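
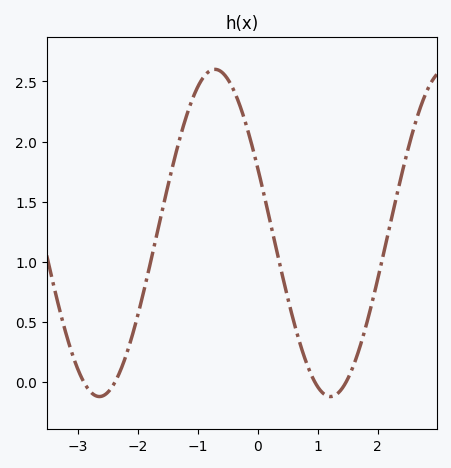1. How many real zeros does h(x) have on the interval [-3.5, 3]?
4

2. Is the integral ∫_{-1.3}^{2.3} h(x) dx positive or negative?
positive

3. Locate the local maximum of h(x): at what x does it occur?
-0.714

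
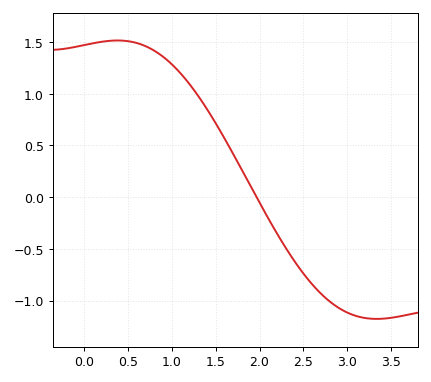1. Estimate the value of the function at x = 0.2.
1.5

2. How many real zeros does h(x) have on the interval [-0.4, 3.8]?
1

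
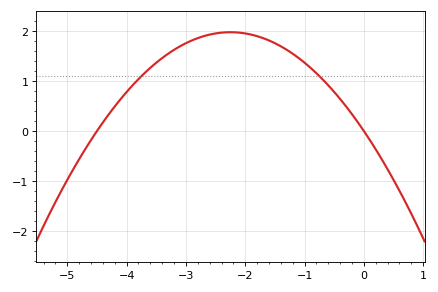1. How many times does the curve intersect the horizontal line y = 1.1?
2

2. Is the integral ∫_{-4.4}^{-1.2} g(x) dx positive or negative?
positive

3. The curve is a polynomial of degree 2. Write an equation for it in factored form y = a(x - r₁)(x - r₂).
y = -0.39(x + 4.5)(x - 0)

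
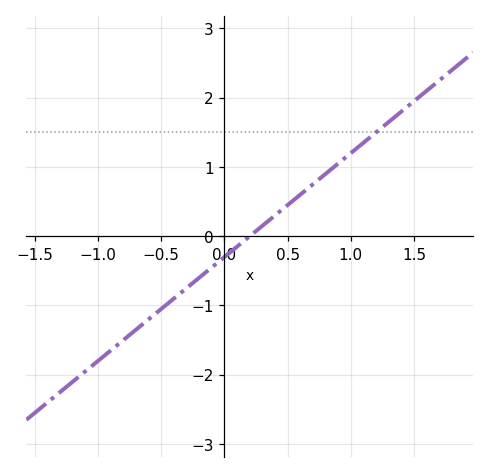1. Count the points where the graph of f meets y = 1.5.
1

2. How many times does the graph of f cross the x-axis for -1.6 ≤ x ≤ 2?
1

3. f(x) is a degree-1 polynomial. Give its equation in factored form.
y = 1.5(x - 0.2)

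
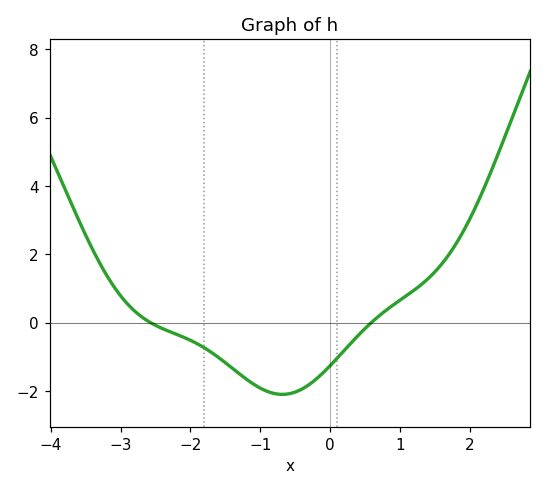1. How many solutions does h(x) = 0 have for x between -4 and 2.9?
2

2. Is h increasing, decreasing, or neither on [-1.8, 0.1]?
neither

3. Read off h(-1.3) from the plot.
-1.4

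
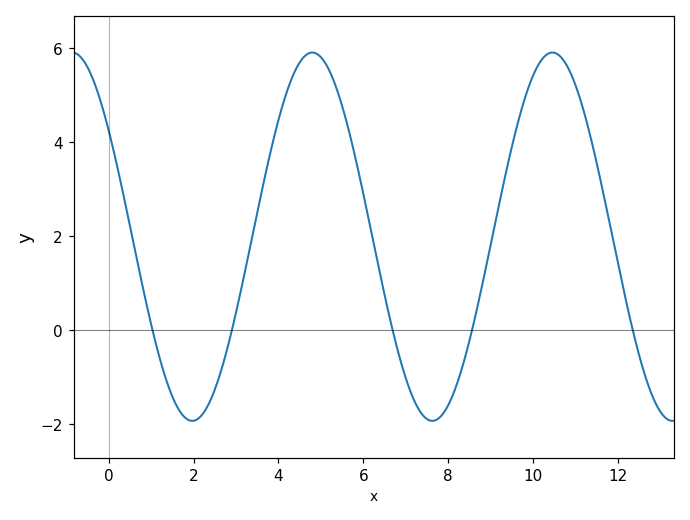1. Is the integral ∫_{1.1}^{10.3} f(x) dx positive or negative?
positive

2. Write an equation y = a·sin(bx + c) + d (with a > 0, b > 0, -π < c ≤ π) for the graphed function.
y = 3.92sin(1.1x + 2.5) + 1.99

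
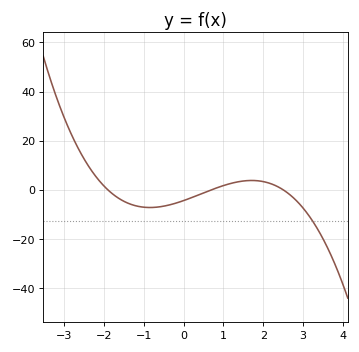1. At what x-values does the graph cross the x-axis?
-2, 0.8, 2.6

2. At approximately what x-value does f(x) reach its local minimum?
-0.8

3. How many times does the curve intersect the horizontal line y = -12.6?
1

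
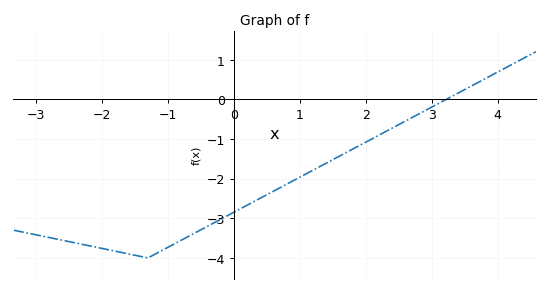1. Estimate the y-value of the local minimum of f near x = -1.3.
-4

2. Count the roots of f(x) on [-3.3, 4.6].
1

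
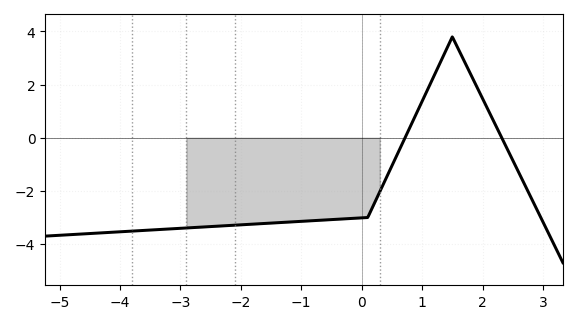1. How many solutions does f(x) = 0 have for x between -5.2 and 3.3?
2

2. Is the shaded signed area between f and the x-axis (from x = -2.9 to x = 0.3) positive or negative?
negative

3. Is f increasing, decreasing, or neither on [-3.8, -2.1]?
increasing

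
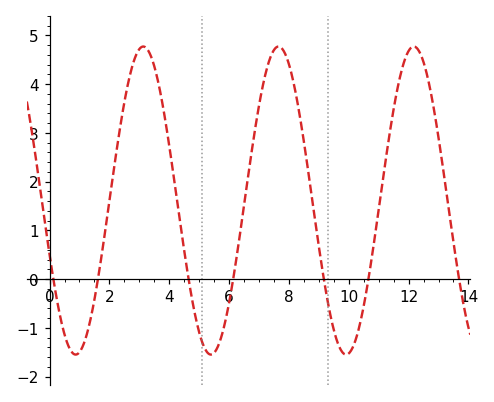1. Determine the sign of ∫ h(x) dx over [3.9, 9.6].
positive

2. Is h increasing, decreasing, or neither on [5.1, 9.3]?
neither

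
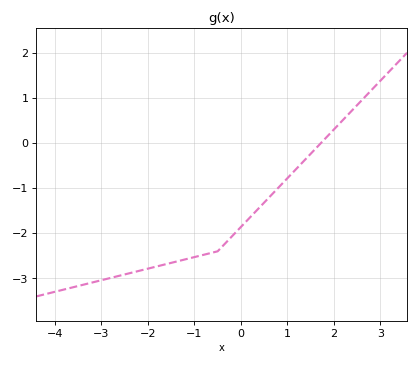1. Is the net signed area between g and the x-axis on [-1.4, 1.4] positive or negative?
negative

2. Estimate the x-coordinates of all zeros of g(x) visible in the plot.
1.8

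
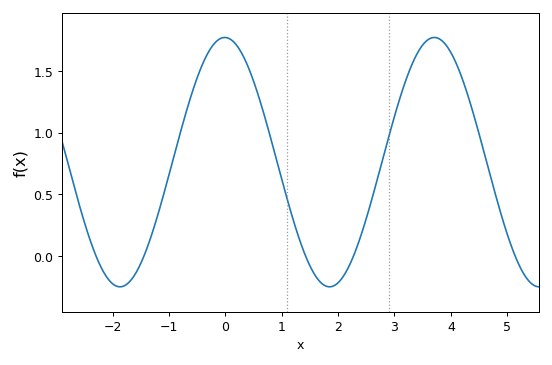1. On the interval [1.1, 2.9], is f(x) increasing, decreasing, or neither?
neither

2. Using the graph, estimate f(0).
1.77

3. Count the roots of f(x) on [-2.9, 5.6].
5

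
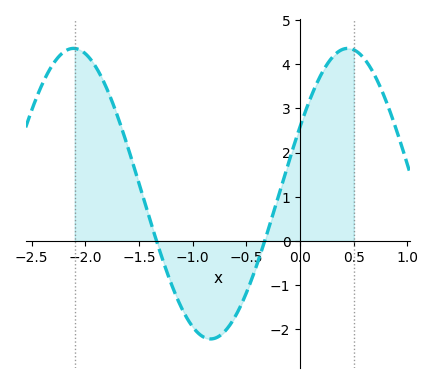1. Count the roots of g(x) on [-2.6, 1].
2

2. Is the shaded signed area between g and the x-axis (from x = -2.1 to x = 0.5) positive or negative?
positive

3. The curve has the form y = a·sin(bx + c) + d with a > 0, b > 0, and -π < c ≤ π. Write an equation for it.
y = 3.29sin(2.5x + 0.48) + 1.07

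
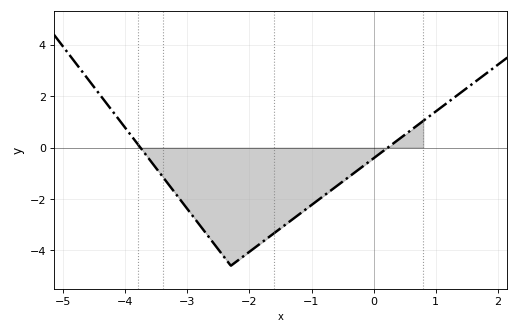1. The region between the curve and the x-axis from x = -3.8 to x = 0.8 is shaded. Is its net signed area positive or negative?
negative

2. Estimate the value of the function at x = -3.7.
-0.2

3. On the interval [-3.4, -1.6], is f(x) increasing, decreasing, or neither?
neither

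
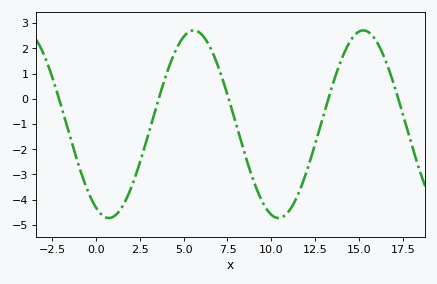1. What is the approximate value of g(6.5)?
2.05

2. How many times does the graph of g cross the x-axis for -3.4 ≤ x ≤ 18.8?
5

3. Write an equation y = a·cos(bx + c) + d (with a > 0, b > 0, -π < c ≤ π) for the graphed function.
y = 3.72cos(0.65x + 2.66) - 1.01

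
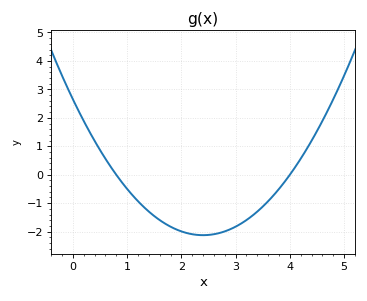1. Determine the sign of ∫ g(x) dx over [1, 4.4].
negative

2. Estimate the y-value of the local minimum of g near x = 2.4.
-2.1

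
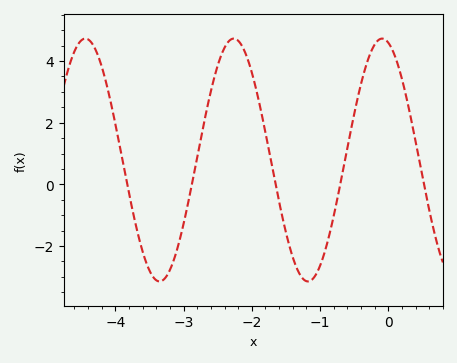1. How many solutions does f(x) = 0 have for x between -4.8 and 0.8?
5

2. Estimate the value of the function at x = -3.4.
-3.11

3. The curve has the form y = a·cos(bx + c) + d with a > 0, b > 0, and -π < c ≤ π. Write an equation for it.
y = 3.94cos(2.89x + 0.262) + 0.79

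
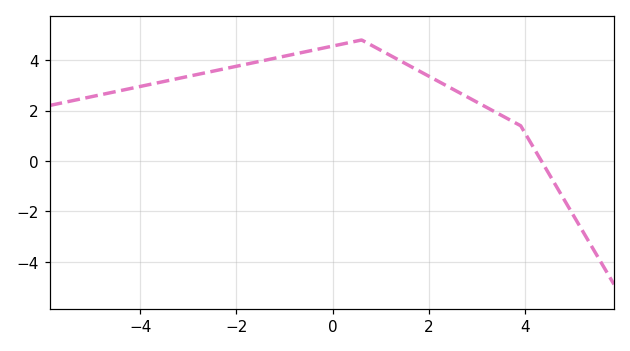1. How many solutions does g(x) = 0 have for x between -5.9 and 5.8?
1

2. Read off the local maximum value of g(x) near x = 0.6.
4.8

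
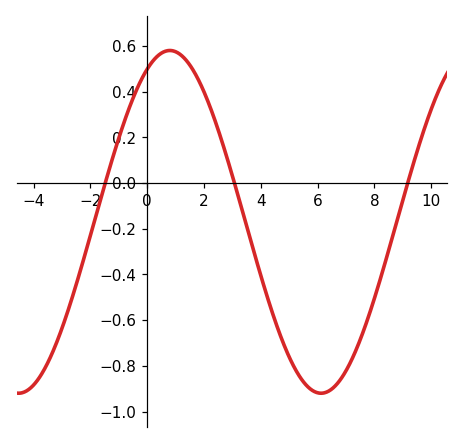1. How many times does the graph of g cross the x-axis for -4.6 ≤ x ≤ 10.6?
3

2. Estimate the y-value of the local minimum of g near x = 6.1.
-0.92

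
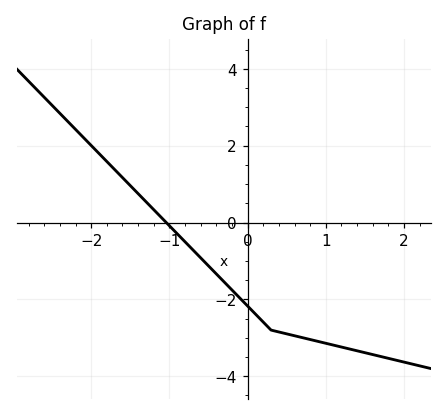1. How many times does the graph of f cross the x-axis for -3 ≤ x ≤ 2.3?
1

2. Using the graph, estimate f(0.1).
-2.4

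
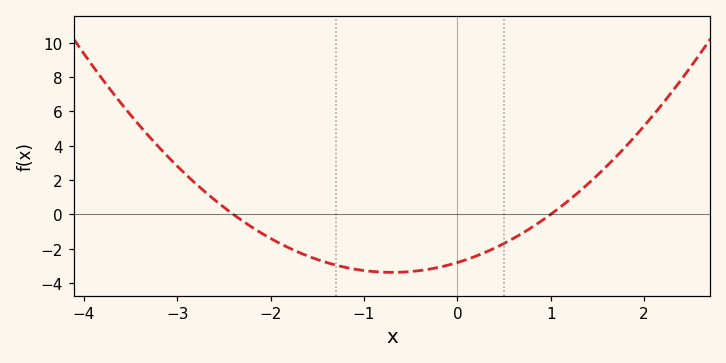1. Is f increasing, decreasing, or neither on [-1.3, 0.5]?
neither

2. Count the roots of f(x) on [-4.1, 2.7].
2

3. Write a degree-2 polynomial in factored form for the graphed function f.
y = 1.17(x + 2.4)(x - 1)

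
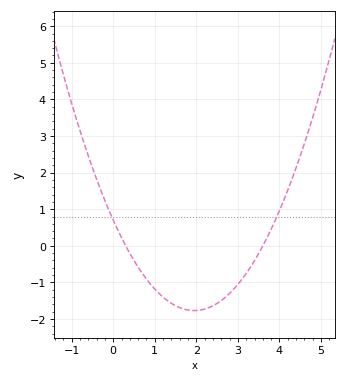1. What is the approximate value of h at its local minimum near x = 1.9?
-1.77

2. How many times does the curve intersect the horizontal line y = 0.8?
2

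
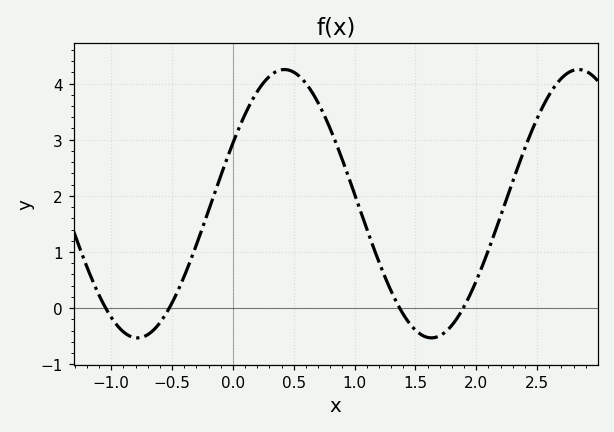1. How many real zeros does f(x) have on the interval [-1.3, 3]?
4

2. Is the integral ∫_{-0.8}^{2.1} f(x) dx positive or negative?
positive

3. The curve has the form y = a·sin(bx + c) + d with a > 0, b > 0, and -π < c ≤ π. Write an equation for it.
y = 2.39sin(2.6x + 0.47) + 1.86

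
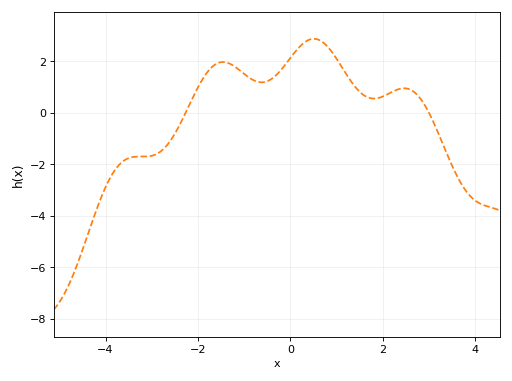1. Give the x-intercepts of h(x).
-2.2, 3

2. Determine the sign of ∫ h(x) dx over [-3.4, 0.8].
positive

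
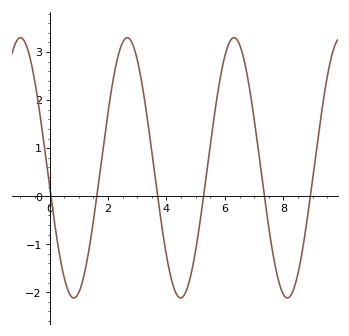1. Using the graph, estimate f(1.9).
1.3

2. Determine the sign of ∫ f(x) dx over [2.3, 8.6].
positive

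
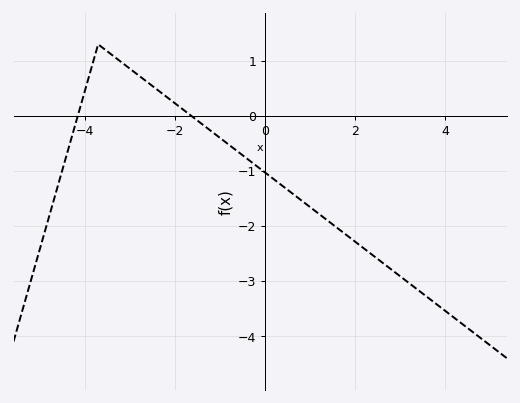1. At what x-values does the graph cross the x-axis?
-4.2, -1.6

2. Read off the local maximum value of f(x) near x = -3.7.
1.3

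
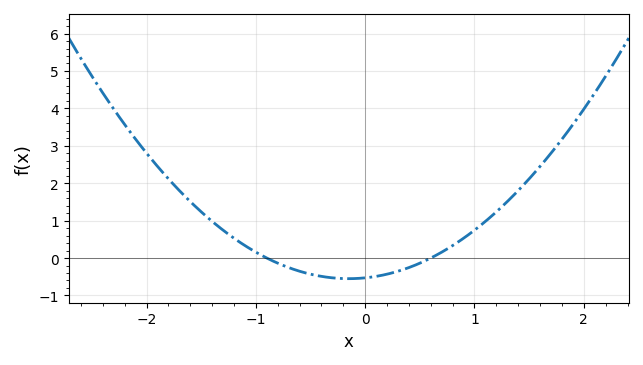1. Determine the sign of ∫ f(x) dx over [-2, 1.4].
positive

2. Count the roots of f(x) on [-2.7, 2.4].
2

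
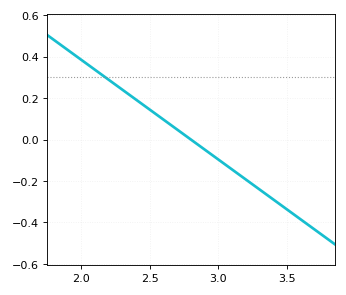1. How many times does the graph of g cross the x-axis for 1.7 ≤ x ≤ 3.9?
1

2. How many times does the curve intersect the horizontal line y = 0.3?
1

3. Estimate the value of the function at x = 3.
-0.096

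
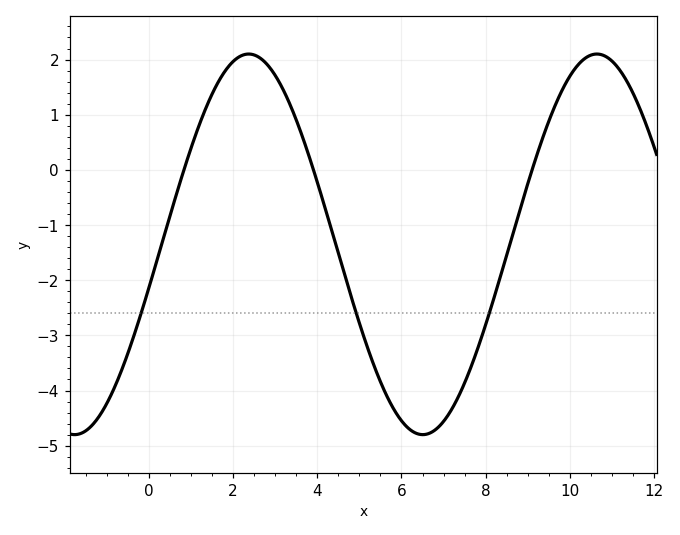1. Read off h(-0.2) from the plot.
-2.64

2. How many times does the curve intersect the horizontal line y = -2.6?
3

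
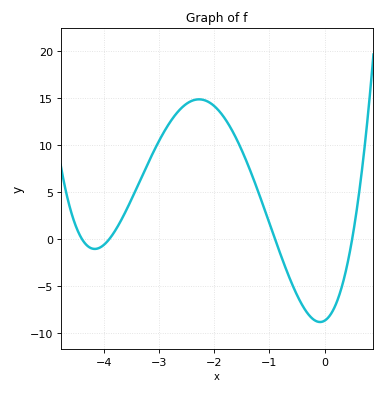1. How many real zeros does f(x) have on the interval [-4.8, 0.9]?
4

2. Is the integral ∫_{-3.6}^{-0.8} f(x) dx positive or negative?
positive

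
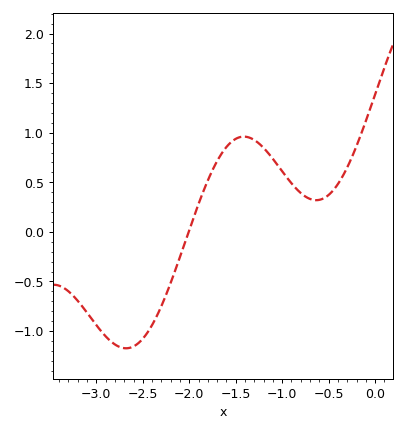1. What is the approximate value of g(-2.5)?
-1.1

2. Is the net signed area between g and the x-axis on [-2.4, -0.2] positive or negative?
positive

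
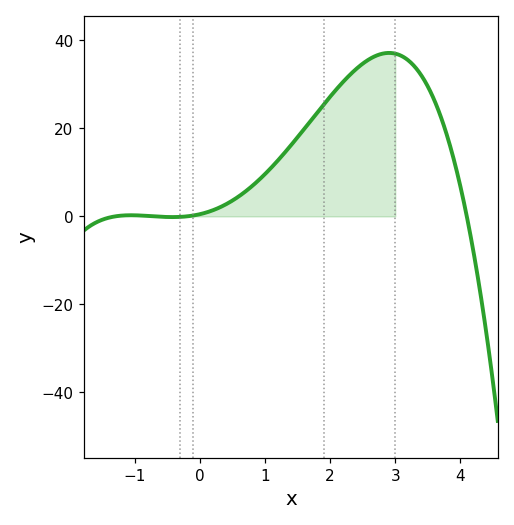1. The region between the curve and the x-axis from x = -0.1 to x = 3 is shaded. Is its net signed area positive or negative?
positive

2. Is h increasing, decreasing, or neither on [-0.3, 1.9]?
increasing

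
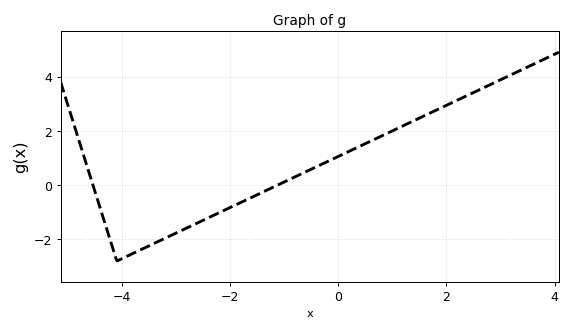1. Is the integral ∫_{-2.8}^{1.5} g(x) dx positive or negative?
positive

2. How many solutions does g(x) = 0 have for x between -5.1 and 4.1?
2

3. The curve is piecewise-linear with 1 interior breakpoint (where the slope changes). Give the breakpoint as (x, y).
(-4.1, -2.8)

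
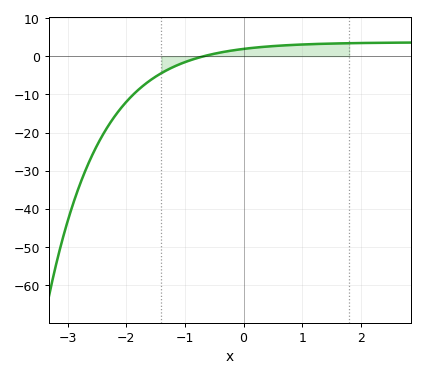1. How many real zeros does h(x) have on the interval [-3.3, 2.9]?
1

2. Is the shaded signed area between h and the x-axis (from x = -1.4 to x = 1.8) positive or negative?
positive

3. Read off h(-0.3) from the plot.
1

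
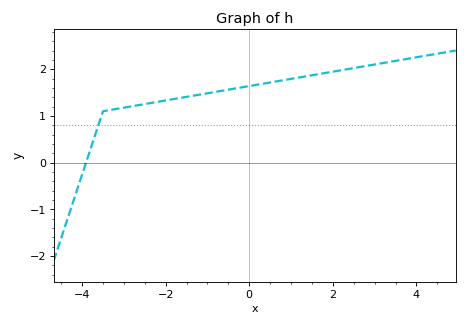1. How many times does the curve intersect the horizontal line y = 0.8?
1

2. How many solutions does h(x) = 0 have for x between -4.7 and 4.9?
1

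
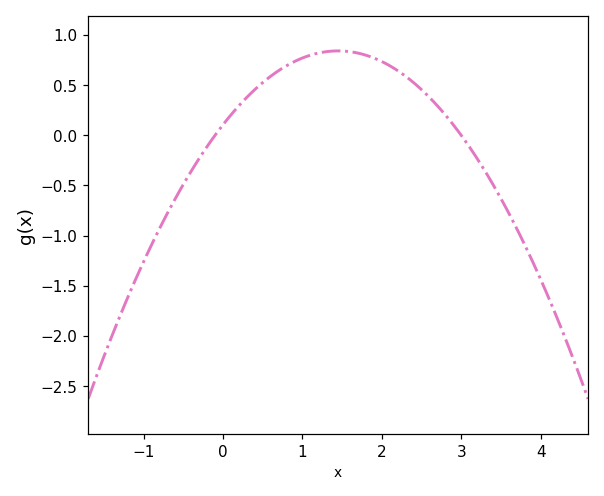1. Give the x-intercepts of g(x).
-0.1, 3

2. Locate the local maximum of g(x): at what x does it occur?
1.4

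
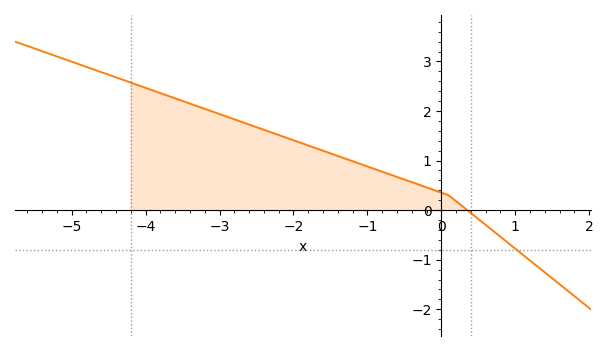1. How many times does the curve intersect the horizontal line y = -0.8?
1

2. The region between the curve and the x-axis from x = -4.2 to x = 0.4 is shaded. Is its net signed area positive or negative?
positive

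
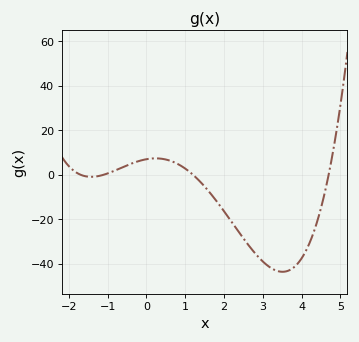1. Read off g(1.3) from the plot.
-2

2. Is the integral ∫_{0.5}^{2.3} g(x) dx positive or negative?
negative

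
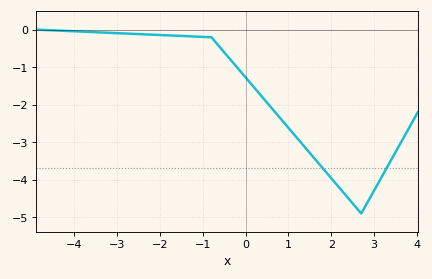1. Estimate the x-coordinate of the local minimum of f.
2.7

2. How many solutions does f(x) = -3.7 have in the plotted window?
2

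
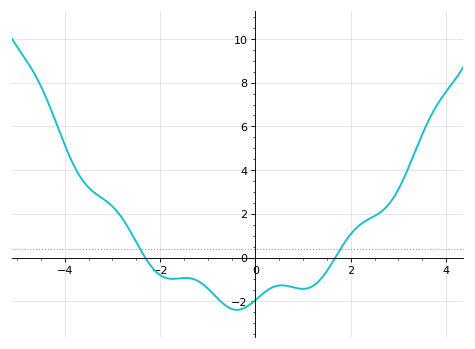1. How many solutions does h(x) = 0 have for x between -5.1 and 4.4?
2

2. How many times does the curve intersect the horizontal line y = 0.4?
2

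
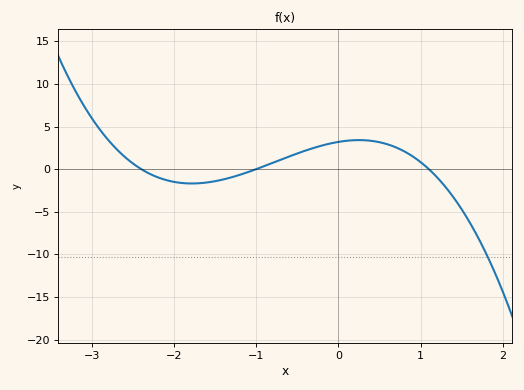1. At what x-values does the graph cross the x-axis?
-2.4, -1, 1.1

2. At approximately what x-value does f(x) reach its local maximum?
0.249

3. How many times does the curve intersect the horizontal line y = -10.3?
1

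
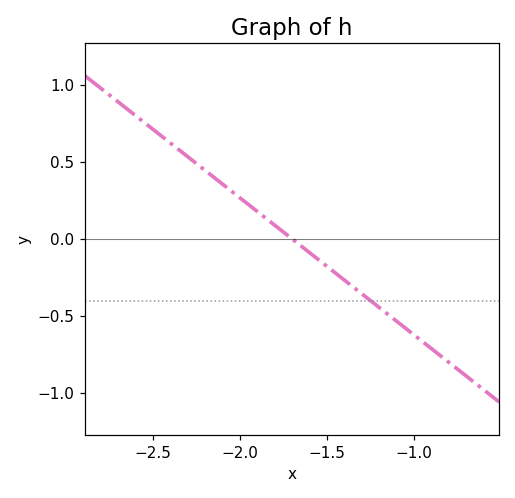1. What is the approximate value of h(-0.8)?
-0.8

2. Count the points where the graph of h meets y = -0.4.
1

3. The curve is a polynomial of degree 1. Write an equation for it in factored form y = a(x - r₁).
y = -0.89(x + 1.7)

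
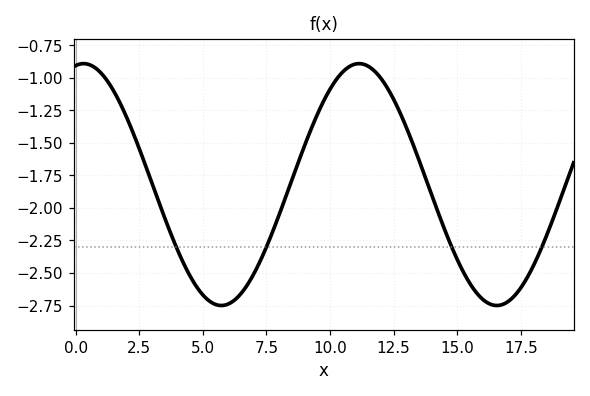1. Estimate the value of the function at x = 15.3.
-2.5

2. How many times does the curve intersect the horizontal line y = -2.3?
4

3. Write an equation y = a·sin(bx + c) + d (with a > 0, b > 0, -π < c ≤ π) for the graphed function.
y = 0.93sin(0.58x + 1.4) - 1.82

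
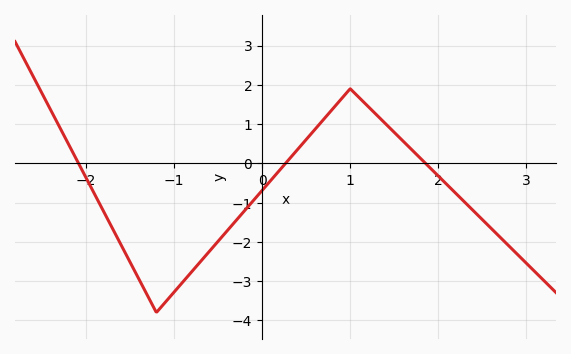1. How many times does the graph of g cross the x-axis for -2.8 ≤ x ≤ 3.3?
3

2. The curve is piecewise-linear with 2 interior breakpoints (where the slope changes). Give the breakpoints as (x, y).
(-1.2, -3.8); (1, 1.9)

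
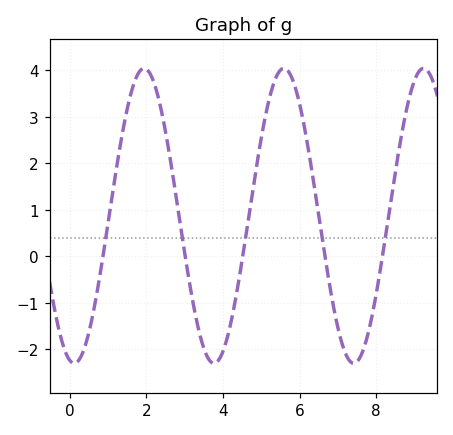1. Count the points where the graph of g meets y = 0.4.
5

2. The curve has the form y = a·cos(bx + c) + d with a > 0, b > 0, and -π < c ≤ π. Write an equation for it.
y = 3.17cos(1.72x + 2.95) + 0.87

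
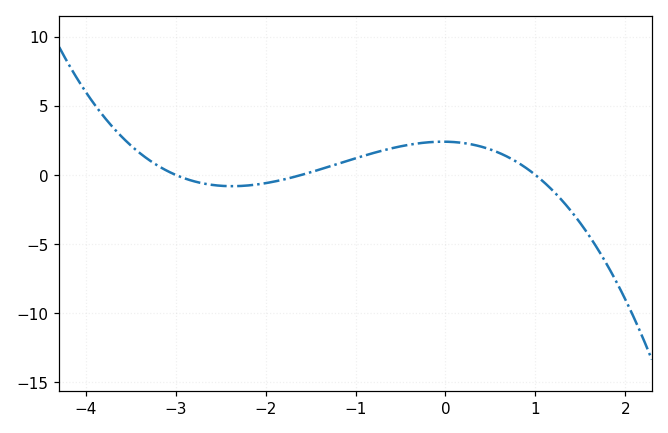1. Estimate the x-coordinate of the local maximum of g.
0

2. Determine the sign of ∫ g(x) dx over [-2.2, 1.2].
positive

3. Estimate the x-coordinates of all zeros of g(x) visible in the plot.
-3, -1.6, 1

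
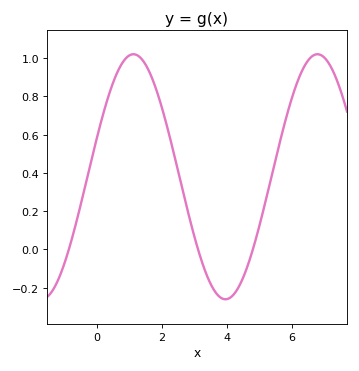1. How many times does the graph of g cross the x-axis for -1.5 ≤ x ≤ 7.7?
3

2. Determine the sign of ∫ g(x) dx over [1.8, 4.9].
positive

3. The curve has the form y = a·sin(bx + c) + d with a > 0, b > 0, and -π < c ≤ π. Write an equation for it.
y = 0.64sin(1.11x + 0.312) + 0.38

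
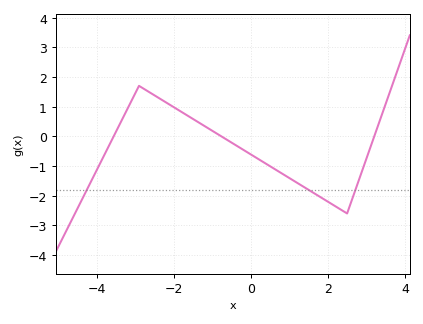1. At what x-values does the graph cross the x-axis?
-3.56, -0.765, 3.2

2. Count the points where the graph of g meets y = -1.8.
3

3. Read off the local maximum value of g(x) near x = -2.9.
1.7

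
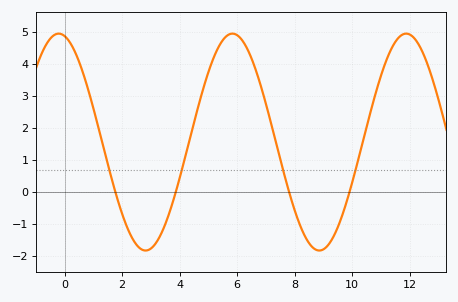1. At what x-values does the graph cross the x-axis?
1.8, 3.8, 7.8, 10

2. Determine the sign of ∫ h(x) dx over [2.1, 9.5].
positive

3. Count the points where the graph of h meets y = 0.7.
4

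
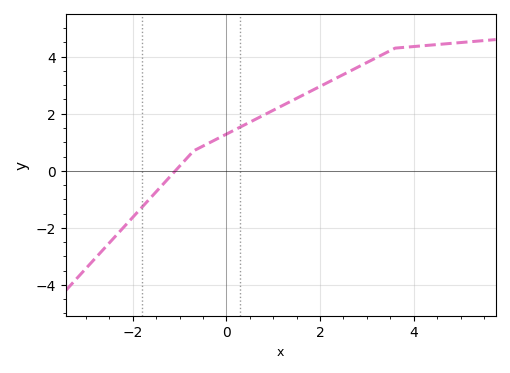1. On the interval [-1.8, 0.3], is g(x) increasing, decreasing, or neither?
increasing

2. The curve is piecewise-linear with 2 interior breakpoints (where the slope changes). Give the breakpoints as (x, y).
(-0.7, 0.7); (3.6, 4.3)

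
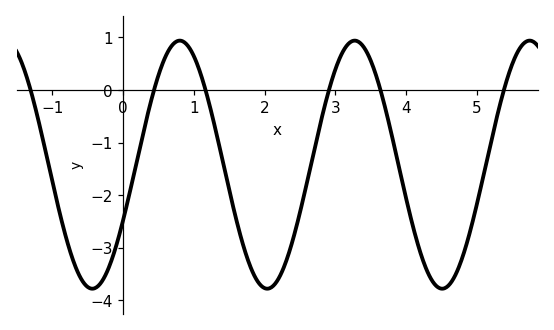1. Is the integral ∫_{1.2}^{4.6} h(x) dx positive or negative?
negative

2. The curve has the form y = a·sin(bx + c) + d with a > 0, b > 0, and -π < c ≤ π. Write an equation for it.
y = 2.36sin(2.5x - 0.46) - 1.42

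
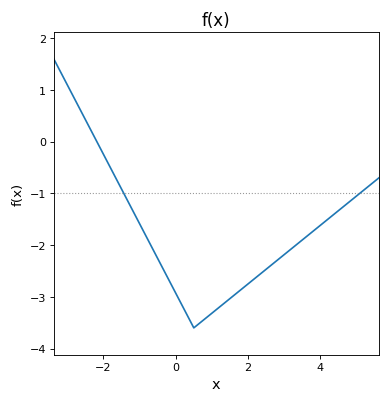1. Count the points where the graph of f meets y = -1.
2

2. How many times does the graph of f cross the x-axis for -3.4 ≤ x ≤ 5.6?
1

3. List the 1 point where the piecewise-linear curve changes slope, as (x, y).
(0.5, -3.6)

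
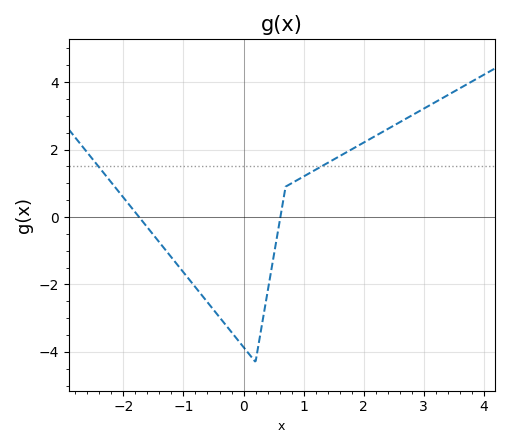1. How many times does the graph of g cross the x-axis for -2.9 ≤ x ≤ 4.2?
2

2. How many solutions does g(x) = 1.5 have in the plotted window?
2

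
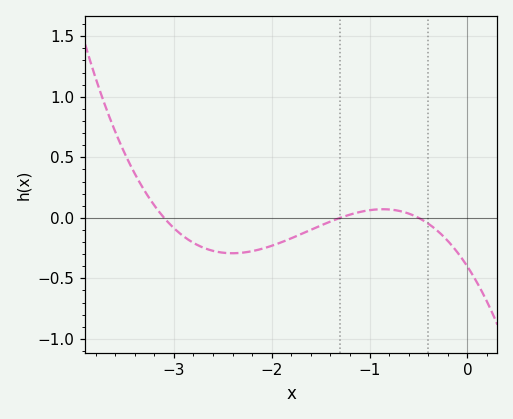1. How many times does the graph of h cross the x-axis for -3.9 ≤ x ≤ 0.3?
3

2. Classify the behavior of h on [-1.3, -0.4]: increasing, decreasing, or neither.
neither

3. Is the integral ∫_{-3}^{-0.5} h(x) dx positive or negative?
negative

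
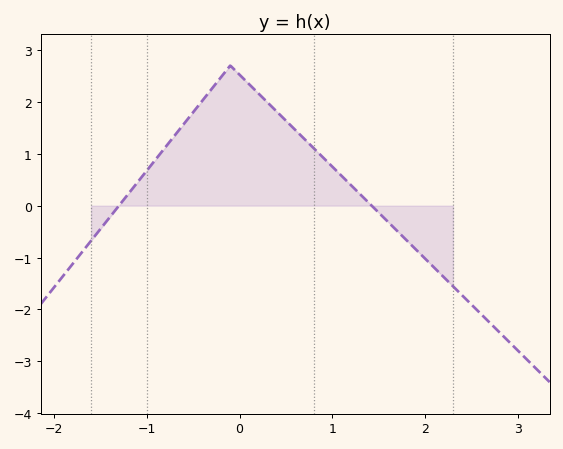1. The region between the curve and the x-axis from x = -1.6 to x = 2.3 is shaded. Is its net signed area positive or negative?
positive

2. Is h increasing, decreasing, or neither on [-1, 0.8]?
neither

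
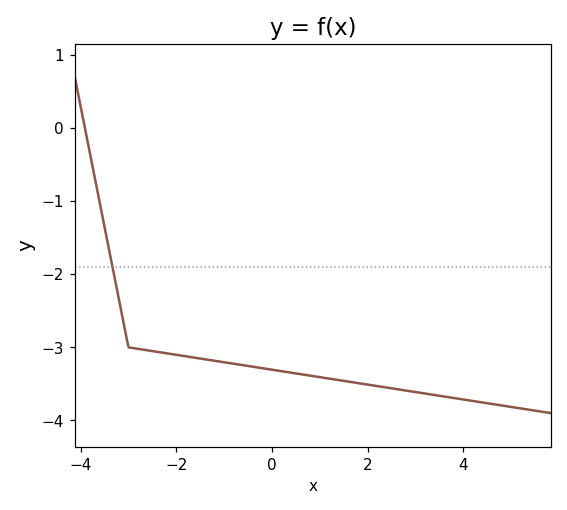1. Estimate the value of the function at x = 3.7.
-3.68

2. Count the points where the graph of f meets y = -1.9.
1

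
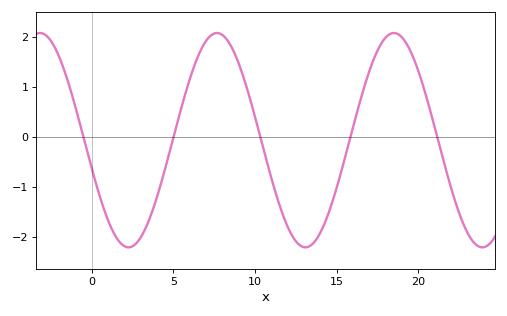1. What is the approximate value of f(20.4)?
0.9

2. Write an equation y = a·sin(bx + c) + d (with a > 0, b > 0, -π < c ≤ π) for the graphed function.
y = 2.14sin(0.58x - 2.9) - 0.07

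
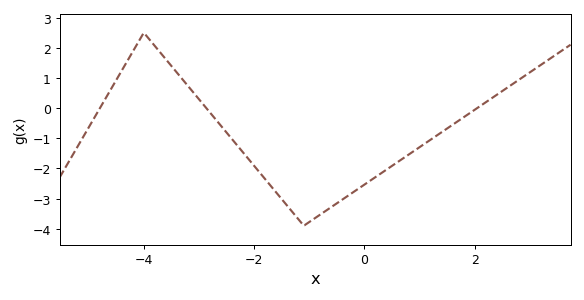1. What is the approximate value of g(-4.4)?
1.24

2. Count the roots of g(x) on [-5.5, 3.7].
3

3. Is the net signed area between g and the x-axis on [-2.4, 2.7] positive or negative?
negative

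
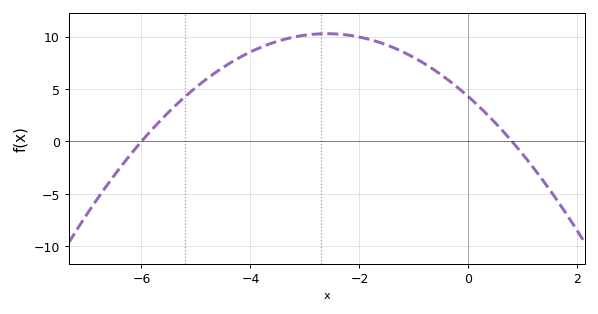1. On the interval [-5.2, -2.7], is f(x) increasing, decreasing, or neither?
increasing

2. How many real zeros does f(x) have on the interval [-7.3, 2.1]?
2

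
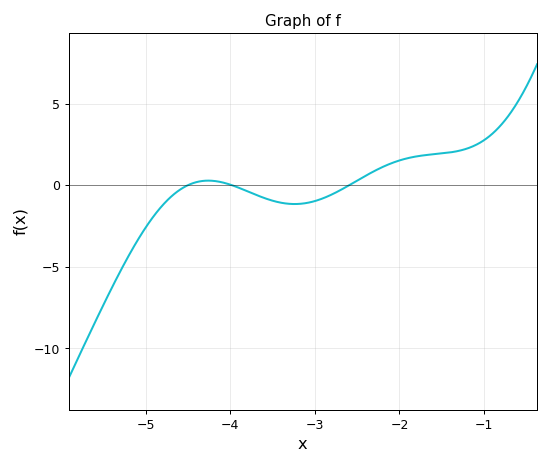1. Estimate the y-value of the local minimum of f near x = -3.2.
-1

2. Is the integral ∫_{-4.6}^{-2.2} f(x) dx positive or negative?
negative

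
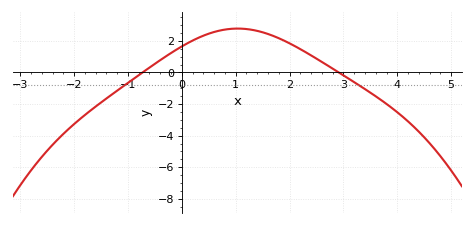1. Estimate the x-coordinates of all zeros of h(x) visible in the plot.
-0.728, 2.91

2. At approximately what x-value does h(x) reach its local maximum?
1.04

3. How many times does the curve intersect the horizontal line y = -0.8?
2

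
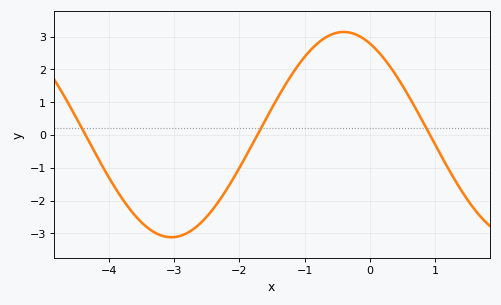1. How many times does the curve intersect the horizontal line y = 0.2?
3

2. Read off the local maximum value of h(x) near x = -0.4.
3.1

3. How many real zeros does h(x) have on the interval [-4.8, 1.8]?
3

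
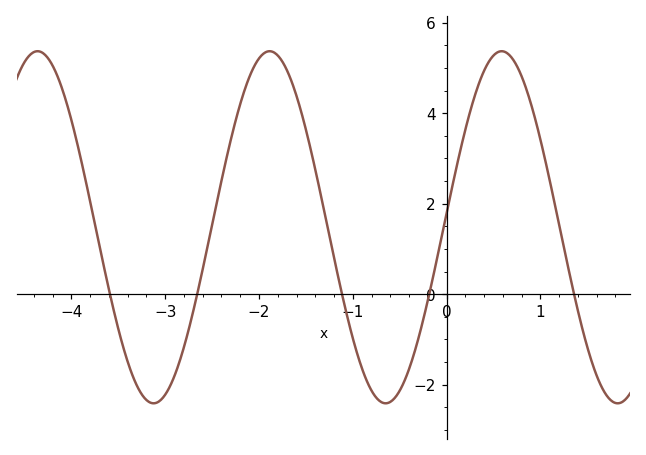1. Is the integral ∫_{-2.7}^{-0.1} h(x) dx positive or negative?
positive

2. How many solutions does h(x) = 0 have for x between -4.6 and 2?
5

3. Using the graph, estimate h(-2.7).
-0.4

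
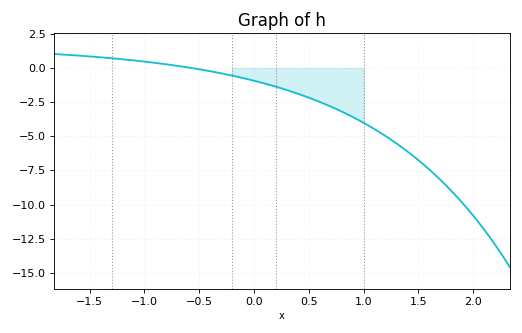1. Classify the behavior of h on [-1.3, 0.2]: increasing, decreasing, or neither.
decreasing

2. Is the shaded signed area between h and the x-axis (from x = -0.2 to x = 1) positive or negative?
negative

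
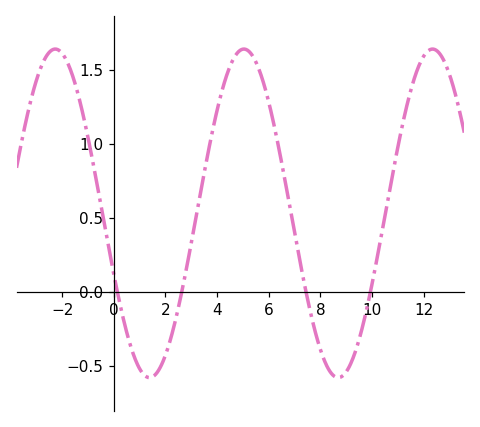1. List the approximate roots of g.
0.136, 2.63, 7.44, 9.94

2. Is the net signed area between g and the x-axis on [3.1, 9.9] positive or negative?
positive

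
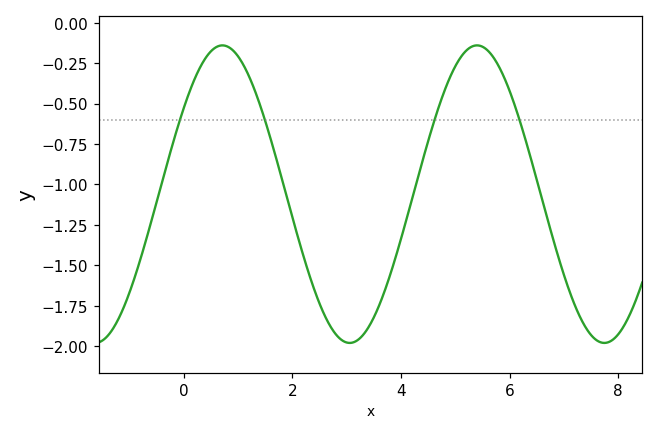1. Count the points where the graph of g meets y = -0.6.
4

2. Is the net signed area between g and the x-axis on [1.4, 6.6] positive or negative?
negative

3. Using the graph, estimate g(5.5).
-0.148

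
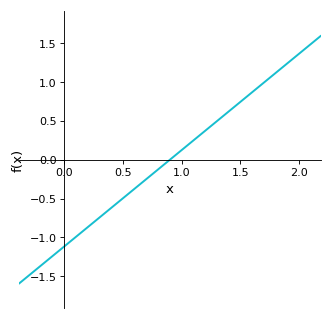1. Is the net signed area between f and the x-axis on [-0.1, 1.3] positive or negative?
negative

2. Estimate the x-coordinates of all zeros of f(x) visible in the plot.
0.9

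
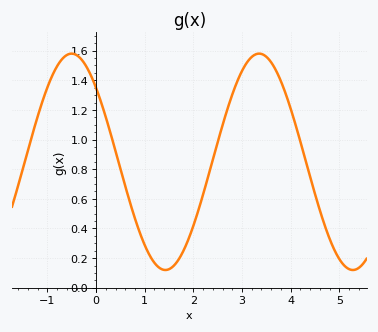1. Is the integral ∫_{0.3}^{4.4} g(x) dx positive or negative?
positive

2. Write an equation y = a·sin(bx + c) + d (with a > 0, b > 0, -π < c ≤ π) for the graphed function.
y = 0.73sin(1.6x + 2.4) + 0.85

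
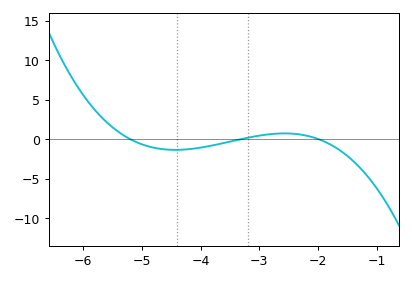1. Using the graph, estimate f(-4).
-1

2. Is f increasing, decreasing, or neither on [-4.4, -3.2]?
increasing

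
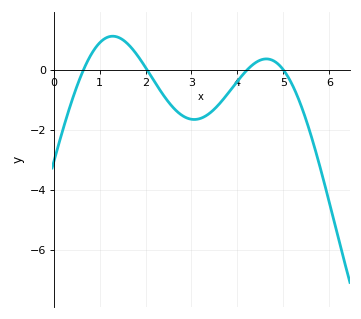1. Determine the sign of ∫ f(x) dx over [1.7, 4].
negative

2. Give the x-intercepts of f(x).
0.6, 2, 4.2, 5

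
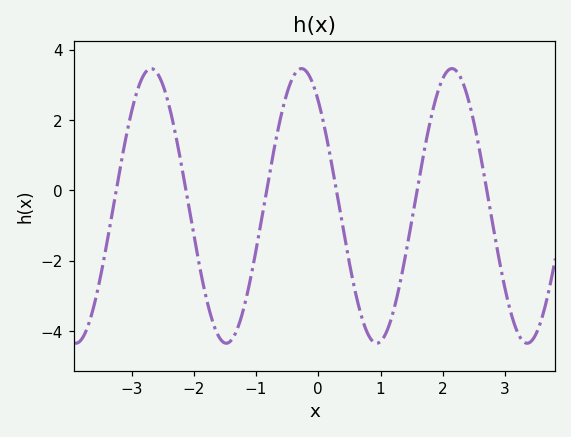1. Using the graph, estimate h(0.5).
-2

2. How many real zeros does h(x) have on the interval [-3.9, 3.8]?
6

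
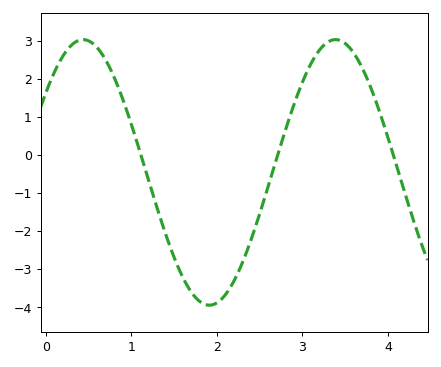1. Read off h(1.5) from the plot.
-2.7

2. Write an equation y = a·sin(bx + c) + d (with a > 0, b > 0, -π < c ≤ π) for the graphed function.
y = 3.49sin(2.1x + 0.64) - 0.46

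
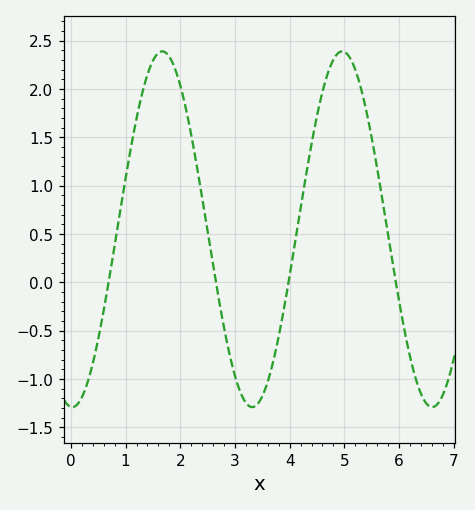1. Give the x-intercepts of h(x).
0.7, 2.7, 4, 5.9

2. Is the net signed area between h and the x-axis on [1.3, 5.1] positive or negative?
positive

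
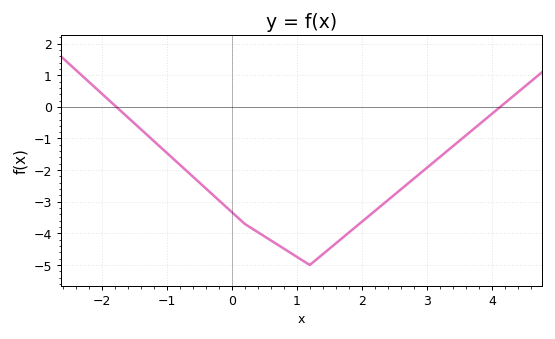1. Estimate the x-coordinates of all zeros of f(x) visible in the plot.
-1.77, 4.13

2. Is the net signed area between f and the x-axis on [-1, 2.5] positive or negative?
negative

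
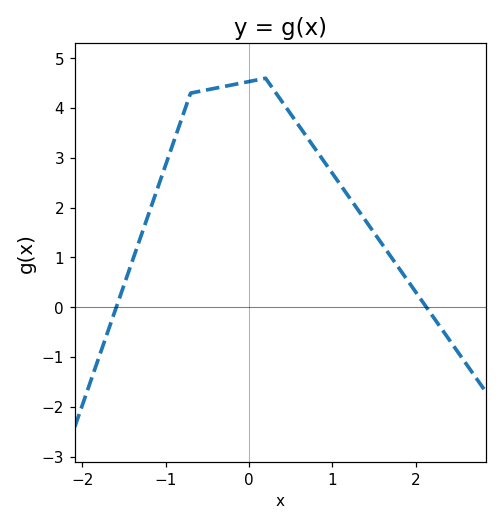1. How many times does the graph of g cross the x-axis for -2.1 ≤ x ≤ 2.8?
2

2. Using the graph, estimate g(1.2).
2.22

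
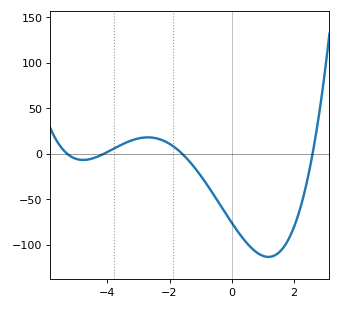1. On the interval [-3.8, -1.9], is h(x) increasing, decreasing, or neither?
neither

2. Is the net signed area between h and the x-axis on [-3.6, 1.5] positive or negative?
negative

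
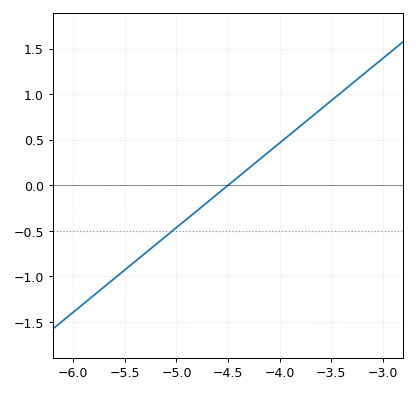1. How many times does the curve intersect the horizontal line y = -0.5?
1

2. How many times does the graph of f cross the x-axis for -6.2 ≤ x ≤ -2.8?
1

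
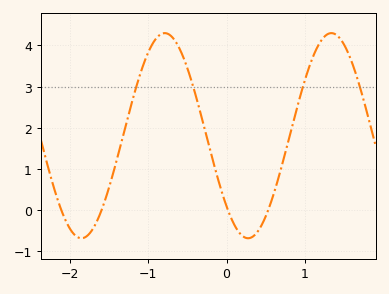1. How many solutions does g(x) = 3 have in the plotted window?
4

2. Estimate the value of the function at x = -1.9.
-0.7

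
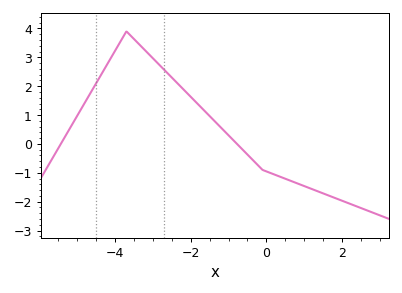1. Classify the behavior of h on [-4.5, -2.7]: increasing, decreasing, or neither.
neither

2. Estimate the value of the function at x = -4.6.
1.88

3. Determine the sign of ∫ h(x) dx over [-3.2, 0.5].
positive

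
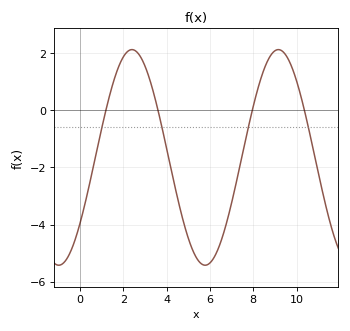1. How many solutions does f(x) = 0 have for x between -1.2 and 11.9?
4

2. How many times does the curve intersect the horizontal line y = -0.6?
4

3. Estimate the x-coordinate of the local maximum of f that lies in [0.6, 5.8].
2.4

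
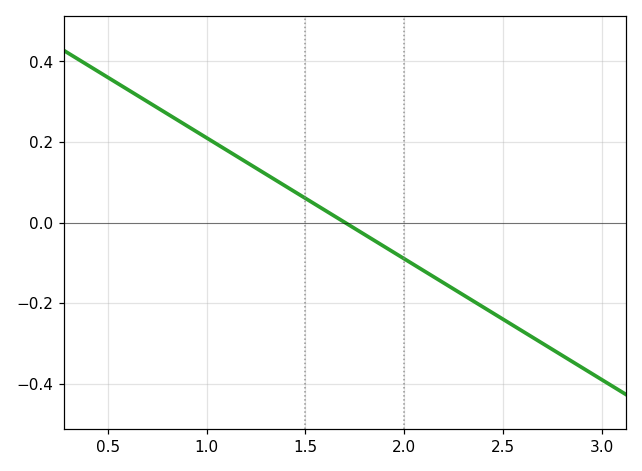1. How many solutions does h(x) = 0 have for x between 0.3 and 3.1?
1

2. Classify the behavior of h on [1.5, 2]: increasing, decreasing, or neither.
decreasing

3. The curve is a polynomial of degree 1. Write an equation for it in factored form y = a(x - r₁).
y = -0.3(x - 1.7)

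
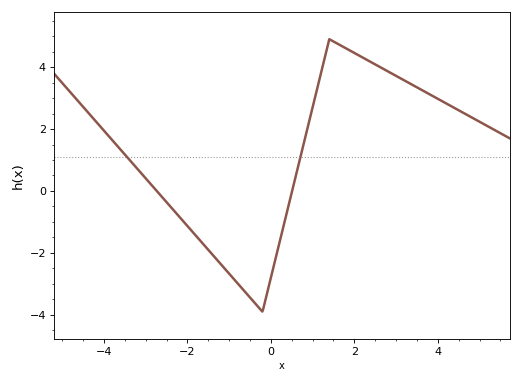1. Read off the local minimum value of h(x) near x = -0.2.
-3.9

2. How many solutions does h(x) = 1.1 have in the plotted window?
2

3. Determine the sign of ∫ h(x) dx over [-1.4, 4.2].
positive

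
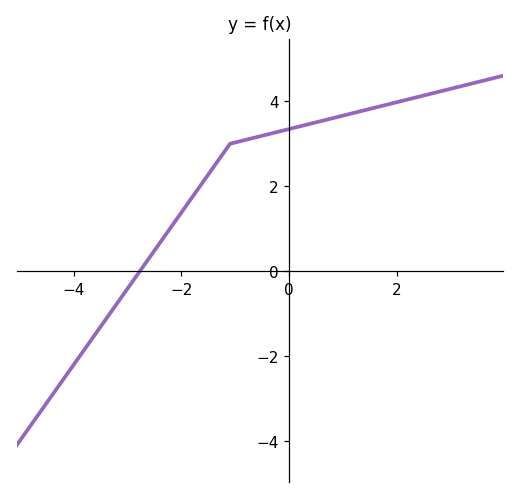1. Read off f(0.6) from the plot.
3.6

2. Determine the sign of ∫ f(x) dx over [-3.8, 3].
positive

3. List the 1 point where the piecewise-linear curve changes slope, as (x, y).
(-1.1, 3)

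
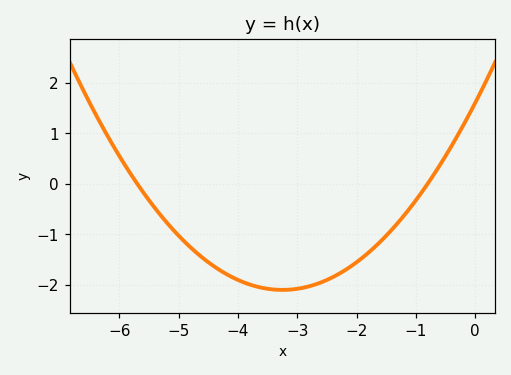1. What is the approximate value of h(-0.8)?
0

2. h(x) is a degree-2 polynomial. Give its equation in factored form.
y = 0.35(x + 5.7)(x + 0.8)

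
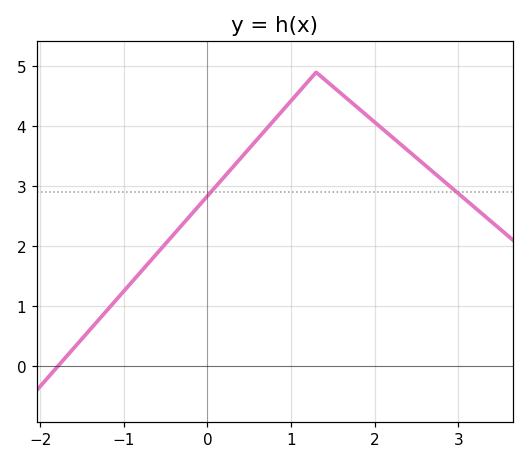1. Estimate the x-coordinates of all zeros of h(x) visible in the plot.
-1.79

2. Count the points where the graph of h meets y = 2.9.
2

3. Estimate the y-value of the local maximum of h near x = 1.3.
4.9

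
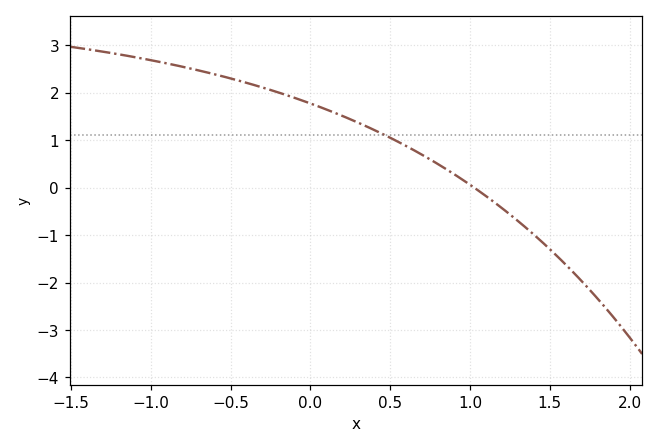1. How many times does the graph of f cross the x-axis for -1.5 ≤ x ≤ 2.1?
1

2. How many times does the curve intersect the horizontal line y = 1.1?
1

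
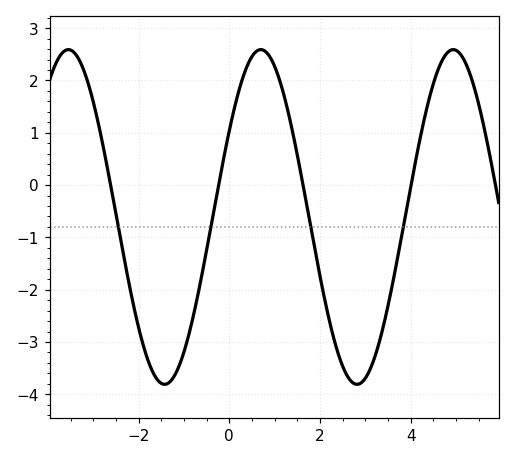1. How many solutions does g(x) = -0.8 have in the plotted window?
4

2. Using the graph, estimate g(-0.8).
-2.53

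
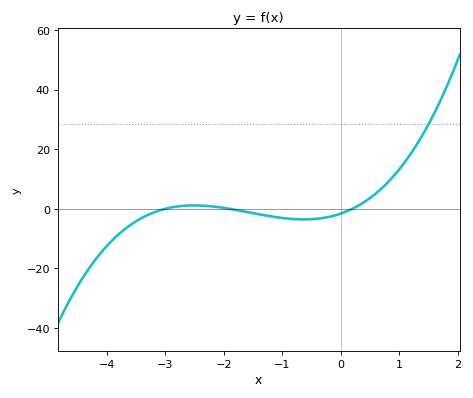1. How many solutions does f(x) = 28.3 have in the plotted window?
1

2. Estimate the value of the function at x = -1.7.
-0.701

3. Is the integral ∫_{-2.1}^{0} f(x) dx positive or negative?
negative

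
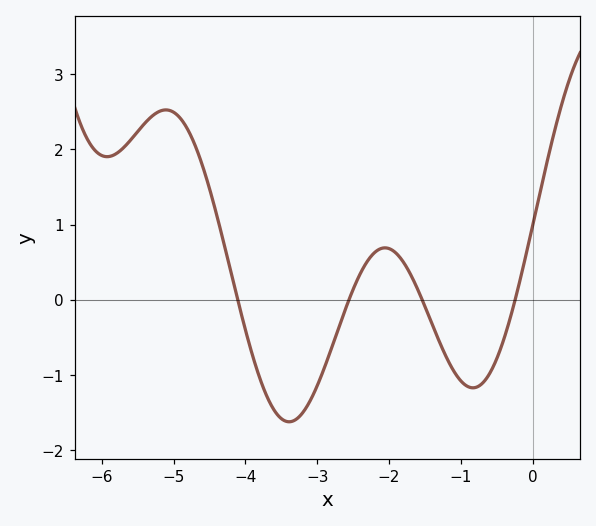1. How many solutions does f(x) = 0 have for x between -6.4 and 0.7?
4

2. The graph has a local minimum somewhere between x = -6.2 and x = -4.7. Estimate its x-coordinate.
-5.9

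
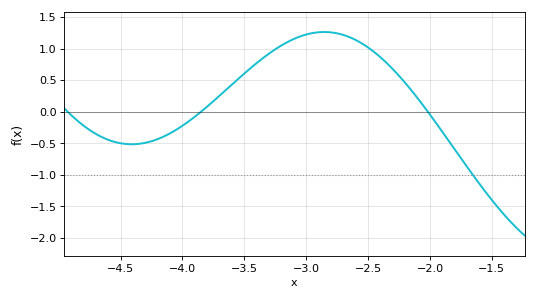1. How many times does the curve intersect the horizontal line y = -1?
1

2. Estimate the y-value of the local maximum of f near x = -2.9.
1.26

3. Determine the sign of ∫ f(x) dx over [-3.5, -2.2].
positive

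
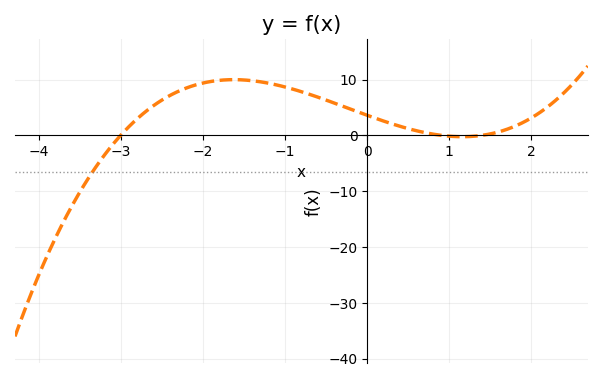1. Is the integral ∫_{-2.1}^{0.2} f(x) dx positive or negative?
positive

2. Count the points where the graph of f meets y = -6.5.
1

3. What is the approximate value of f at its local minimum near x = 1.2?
0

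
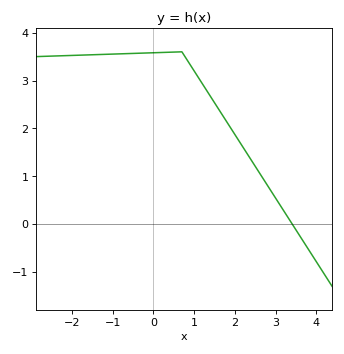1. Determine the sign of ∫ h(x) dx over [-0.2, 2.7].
positive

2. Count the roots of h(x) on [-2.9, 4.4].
1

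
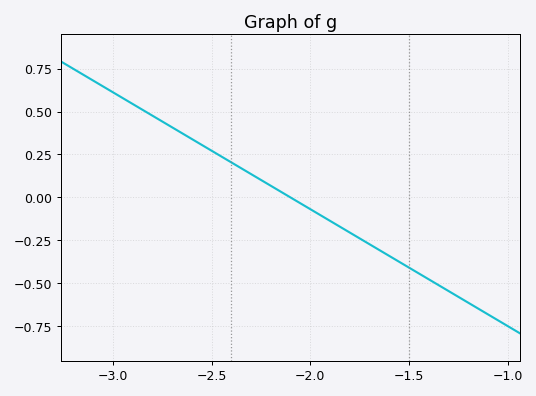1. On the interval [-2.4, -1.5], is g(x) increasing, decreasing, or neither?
decreasing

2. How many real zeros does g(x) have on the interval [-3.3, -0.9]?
1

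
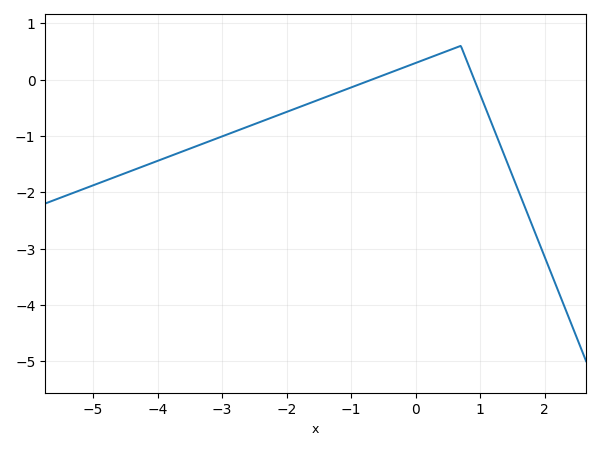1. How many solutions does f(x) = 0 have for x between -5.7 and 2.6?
2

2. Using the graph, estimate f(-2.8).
-0.922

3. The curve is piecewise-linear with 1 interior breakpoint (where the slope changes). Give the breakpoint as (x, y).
(0.7, 0.6)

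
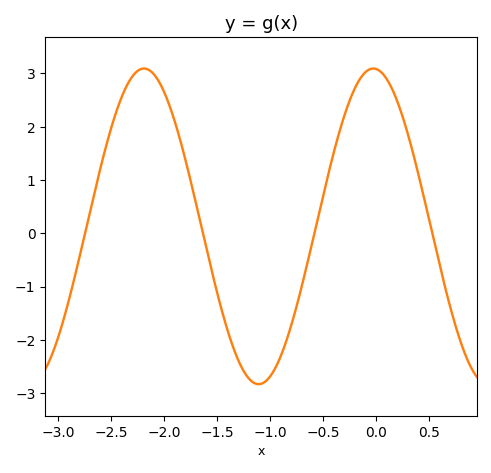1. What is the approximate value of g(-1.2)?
-2.7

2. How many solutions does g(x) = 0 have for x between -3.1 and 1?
4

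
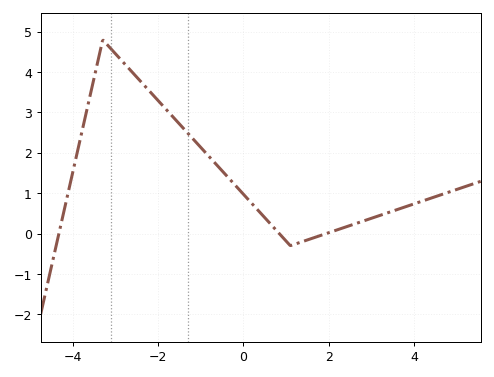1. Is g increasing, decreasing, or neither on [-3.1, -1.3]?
decreasing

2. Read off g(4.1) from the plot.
0.8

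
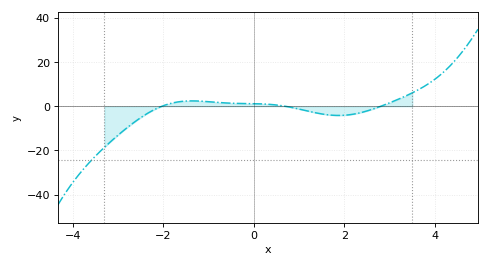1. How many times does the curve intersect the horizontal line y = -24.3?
1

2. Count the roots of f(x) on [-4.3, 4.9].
3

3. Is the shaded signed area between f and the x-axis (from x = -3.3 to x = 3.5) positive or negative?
negative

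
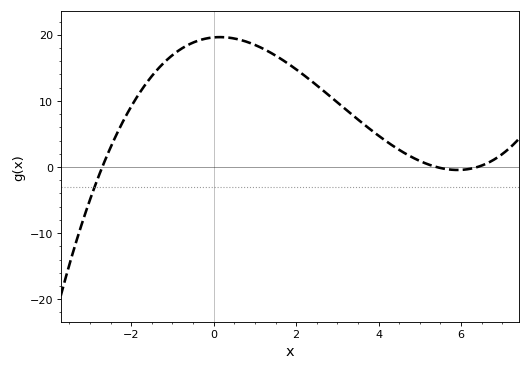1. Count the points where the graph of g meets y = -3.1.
1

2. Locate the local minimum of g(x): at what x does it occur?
5.91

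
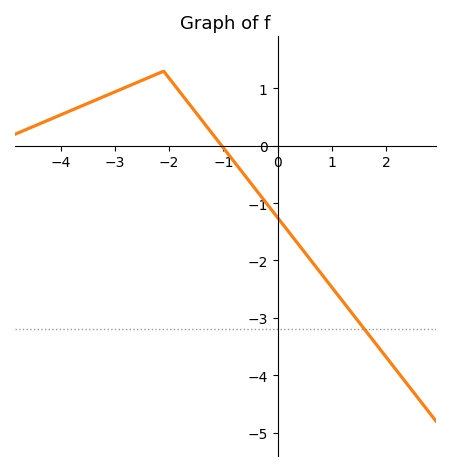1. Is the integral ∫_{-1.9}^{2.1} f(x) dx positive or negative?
negative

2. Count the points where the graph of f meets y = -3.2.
1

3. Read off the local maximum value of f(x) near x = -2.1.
1.3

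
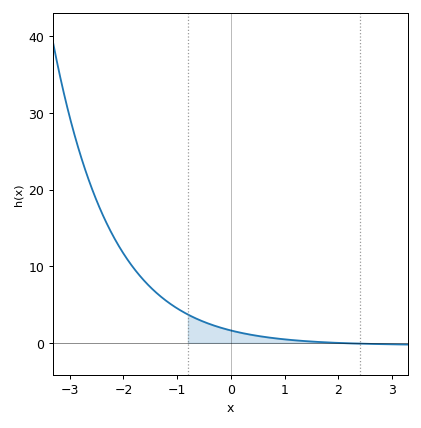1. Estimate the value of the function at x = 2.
0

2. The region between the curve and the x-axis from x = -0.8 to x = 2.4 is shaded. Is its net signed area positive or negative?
positive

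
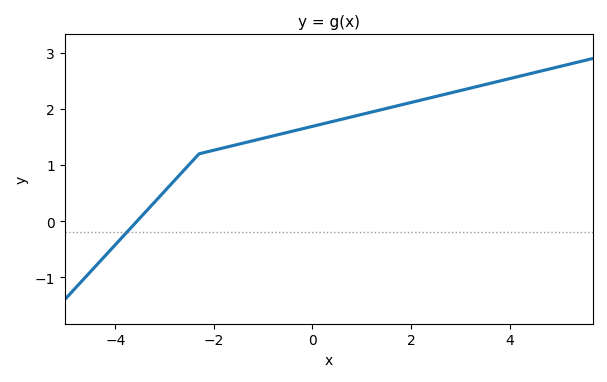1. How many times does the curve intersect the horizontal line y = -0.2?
1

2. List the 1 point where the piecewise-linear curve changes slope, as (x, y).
(-2.3, 1.2)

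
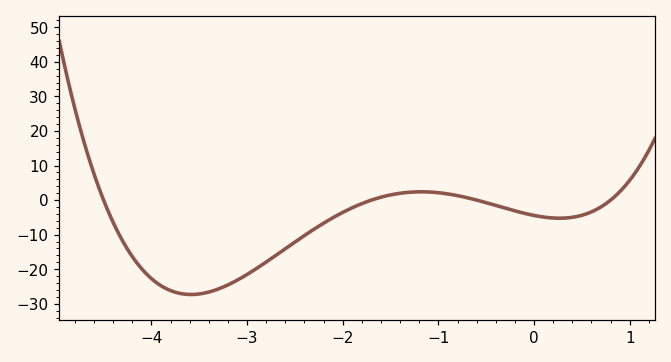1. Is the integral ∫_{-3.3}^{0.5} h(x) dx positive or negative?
negative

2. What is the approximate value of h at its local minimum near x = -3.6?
-27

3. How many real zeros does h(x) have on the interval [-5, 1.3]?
4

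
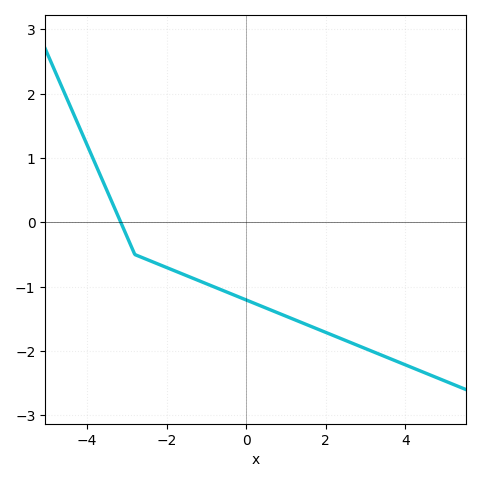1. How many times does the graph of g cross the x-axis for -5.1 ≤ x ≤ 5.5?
1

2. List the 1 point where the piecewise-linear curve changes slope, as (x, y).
(-2.8, -0.5)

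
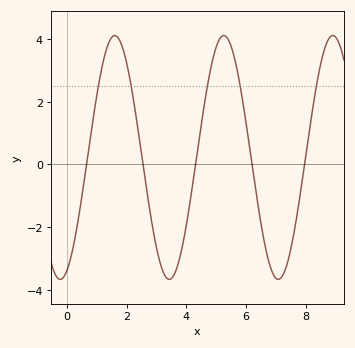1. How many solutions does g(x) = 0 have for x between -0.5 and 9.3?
5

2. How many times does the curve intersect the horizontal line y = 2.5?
5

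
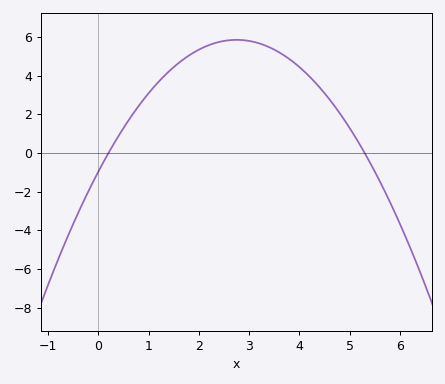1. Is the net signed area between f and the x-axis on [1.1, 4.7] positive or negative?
positive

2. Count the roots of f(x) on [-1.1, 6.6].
2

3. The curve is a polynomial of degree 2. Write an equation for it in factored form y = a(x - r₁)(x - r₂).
y = -0.9(x - 0.2)(x - 5.3)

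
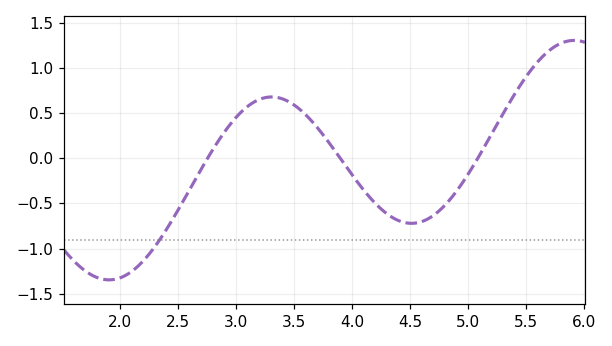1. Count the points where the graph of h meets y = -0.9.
1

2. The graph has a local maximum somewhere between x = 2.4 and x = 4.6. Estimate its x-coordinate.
3.31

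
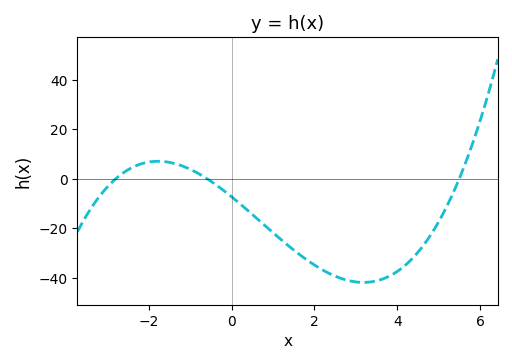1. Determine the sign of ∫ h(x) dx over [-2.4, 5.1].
negative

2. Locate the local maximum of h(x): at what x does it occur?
-1.8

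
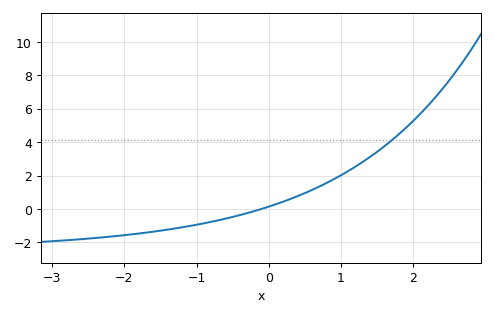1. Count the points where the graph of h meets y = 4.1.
1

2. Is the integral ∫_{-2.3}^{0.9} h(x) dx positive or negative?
negative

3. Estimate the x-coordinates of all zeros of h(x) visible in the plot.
-0.102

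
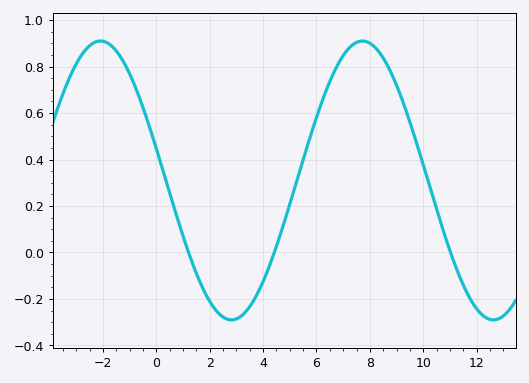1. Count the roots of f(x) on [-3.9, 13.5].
3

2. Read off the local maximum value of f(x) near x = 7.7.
0.9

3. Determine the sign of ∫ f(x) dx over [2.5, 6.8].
positive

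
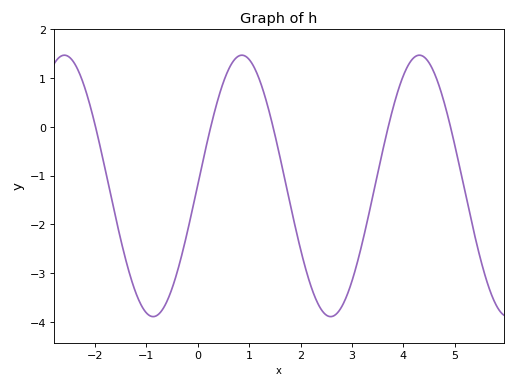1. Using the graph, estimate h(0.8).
1.5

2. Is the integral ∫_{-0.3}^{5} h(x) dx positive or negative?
negative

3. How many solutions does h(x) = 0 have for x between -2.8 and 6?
5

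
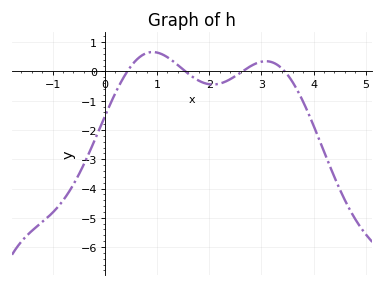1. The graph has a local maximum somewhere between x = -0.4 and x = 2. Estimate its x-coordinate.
0.918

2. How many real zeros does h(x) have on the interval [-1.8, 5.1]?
4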